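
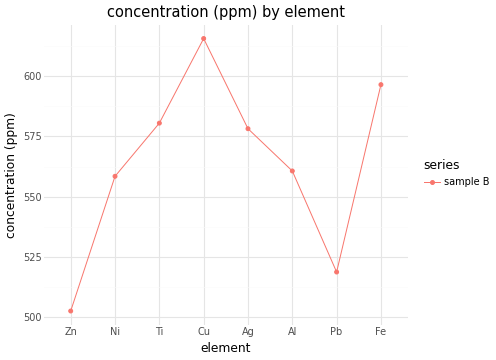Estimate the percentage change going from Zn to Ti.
≈ +16%

Zn ≈ 500, Ti ≈ 580; (580 − 500) / 500 ≈ +16%.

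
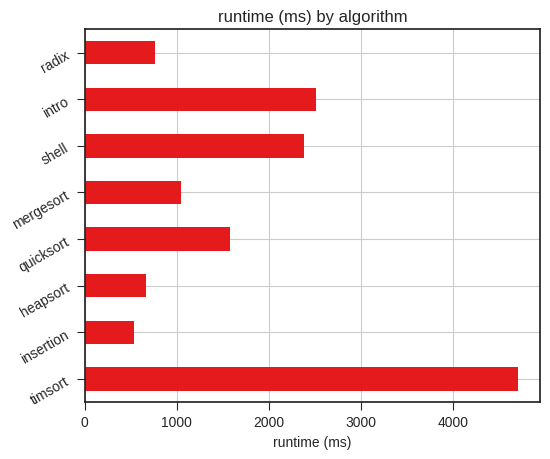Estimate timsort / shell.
timsort ≈ 4500, shell ≈ 2500; 4500/2500 ≈ 1.8.

≈ 1.8×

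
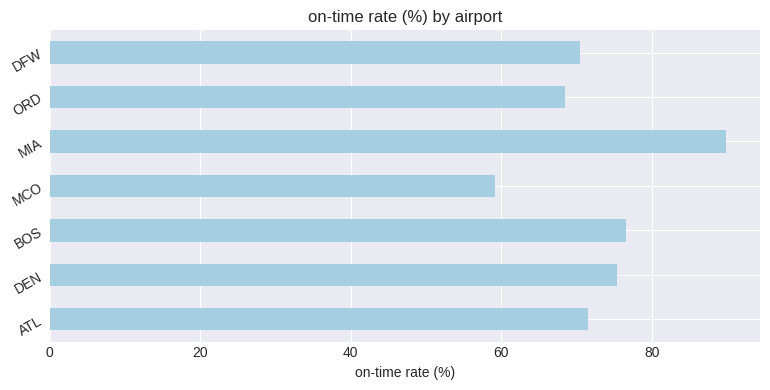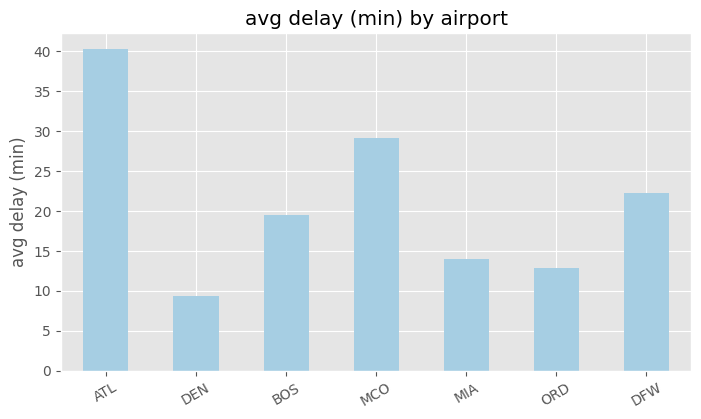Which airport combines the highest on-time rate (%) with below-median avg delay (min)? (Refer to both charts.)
Chart 2 median avg delay (min) ≈ 20; below-median airports: DEN, MIA, ORD. Among those, MIA has the highest on-time rate (%) (≈ 90).

MIA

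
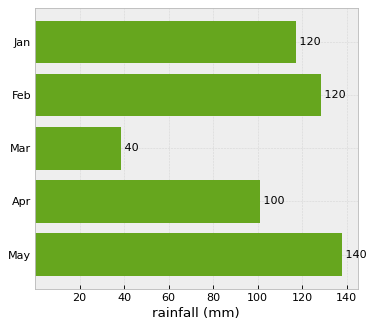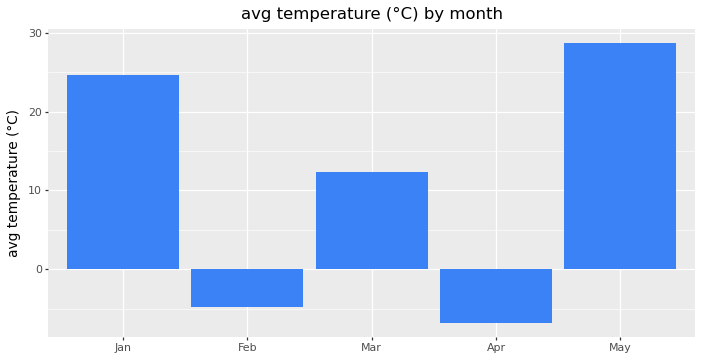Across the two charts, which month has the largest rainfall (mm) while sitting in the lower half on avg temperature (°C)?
Chart 2 median avg temperature (°C) ≈ 10; below-median months: Feb, Apr. Among those, Feb has the highest rainfall (mm) (≈ 120).

Feb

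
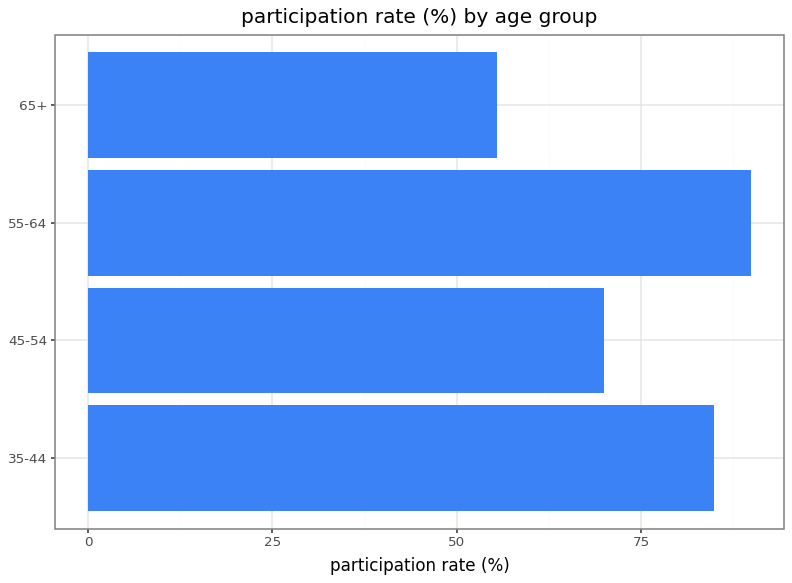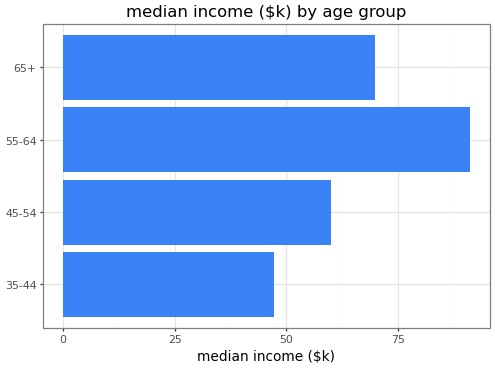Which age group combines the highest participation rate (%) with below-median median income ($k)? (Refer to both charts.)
35-44

Chart 2 median median income ($k) ≈ 60; below-median age groups: 35-44, 45-54. Among those, 35-44 has the highest participation rate (%) (≈ 80).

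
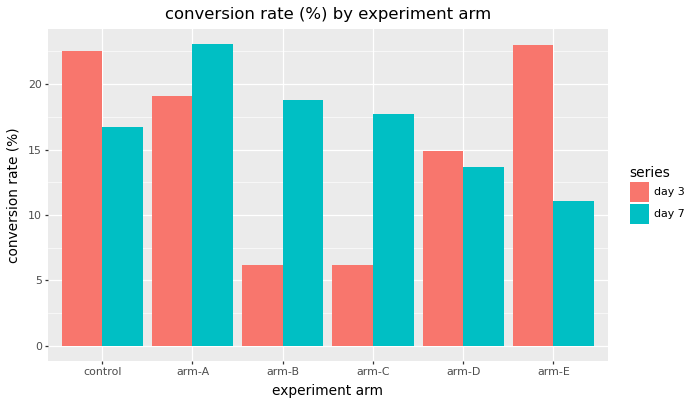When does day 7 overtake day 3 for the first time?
arm-A

control: day 7 ≈ 16 vs day 3 ≈ 22 (not yet); arm-A: day 7 ≈ 24 vs day 3 ≈ 20 (first crossover).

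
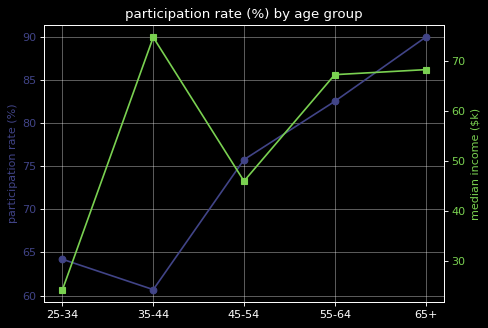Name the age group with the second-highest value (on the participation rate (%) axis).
Top 3 (on the participation rate (%) axis): 65+ ≈ 90, 55-64 ≈ 80, 45-54 ≈ 75.

55-64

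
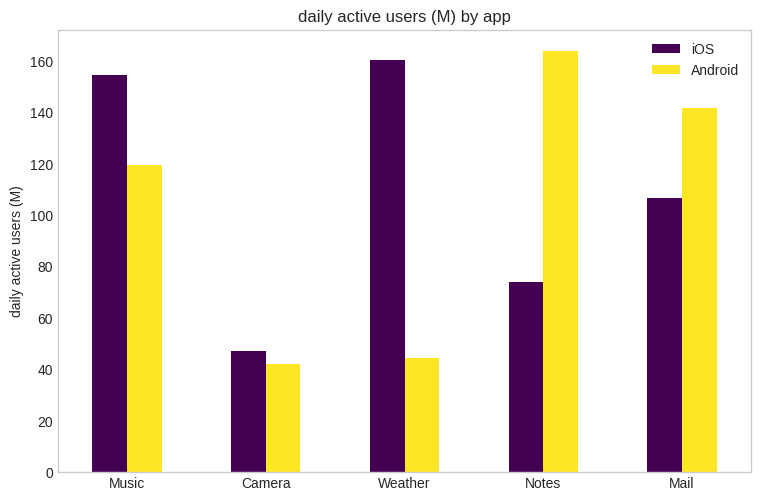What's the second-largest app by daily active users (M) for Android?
Top 3 for Android: Notes ≈ 160, Mail ≈ 140, Music ≈ 120.

Mail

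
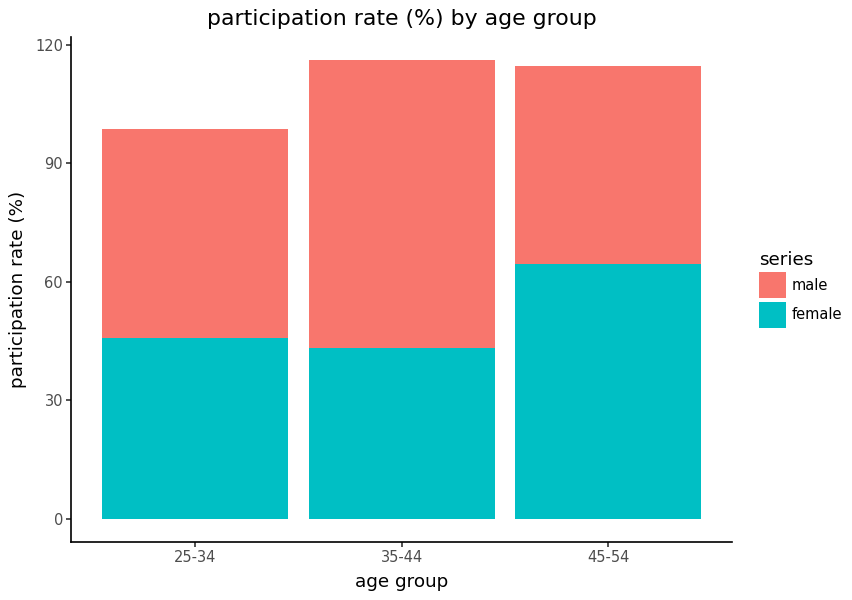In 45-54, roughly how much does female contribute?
≈ 60

female top ≈ 60, bottom ≈ 0; segment ≈ 60.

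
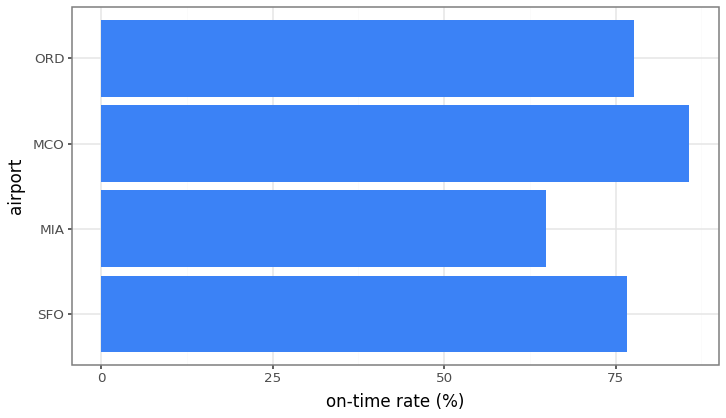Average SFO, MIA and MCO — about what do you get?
≈ 77

(80 + 60 + 90) / 3 ≈ 77.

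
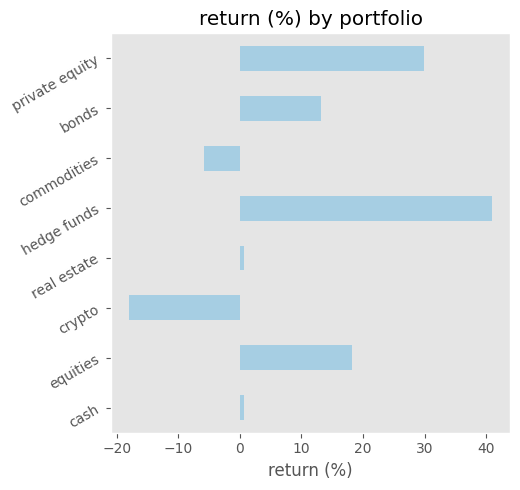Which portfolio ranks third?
Top 4: hedge funds ≈ 40, private equity ≈ 30, equities ≈ 20, bonds ≈ 15.

equities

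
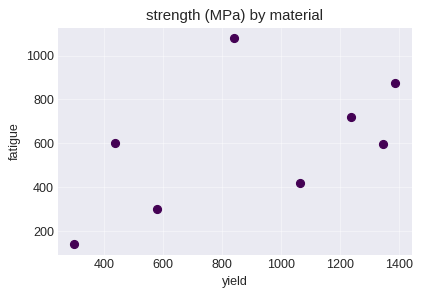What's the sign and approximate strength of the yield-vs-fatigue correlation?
positive, moderate

Points are positively correlated; moderate (|r| ≈ 0.5).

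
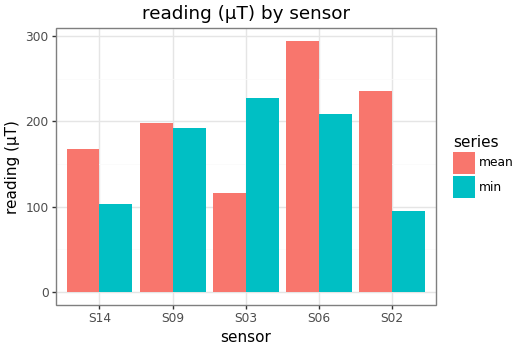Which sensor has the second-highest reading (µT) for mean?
Top 3 for mean: S06 ≈ 300, S02 ≈ 225, S09 ≈ 200.

S02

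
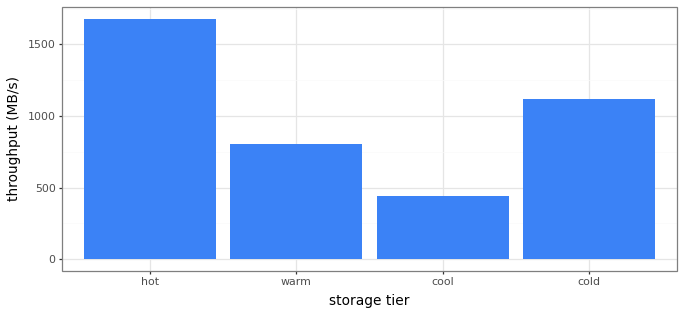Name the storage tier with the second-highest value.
Top 3: hot ≈ 1600, cold ≈ 1200, warm ≈ 800.

cold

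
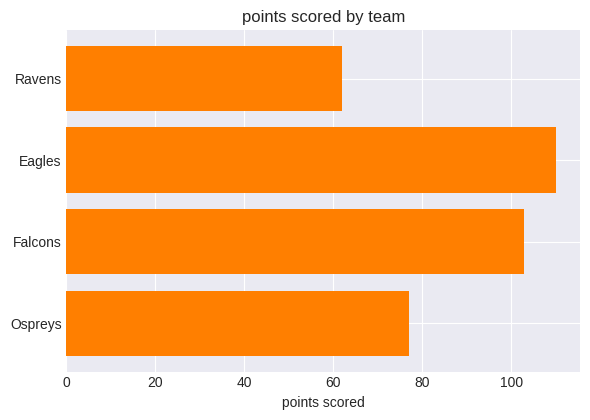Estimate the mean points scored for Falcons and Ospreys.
≈ 90

(100 + 80) / 2 ≈ 90.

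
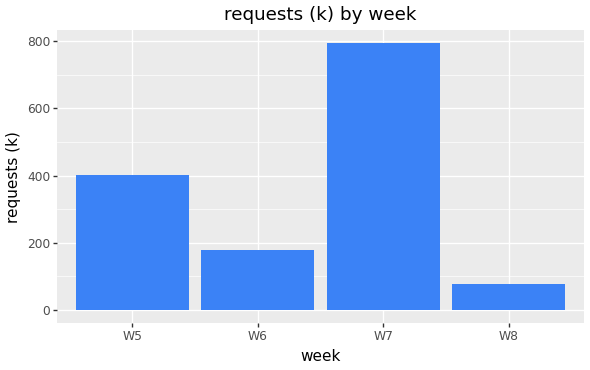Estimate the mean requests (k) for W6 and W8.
≈ 150

(200 + 100) / 2 ≈ 150.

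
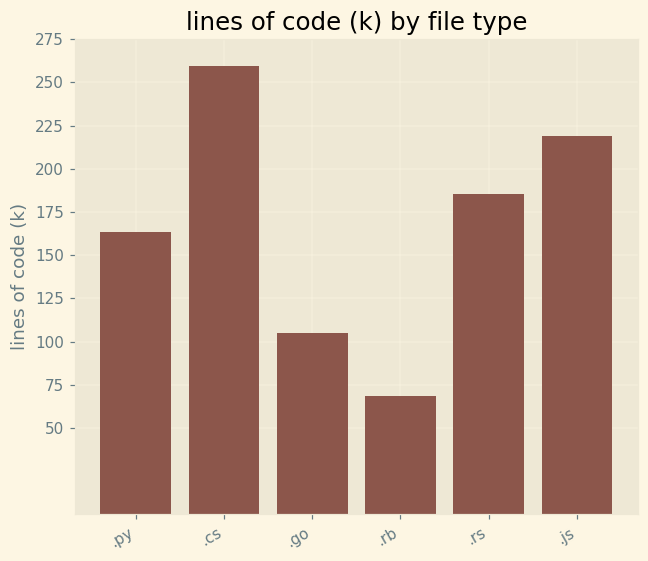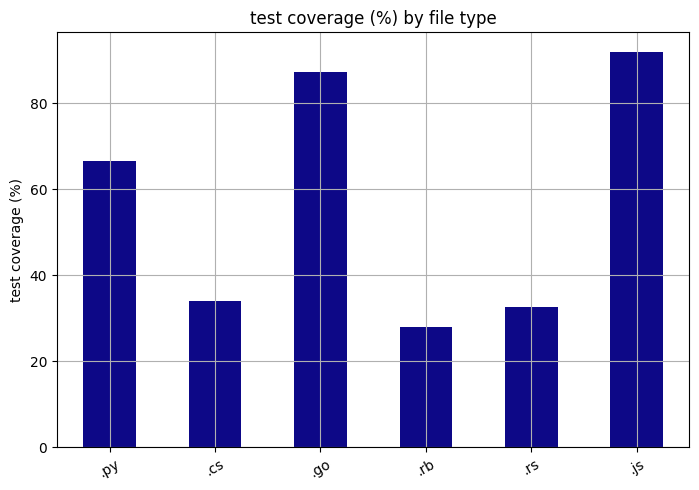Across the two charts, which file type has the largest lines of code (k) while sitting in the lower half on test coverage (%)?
Chart 2 median test coverage (%) ≈ 50; below-median file types: .cs, .rb, .rs. Among those, .cs has the highest lines of code (k) (≈ 250).

.cs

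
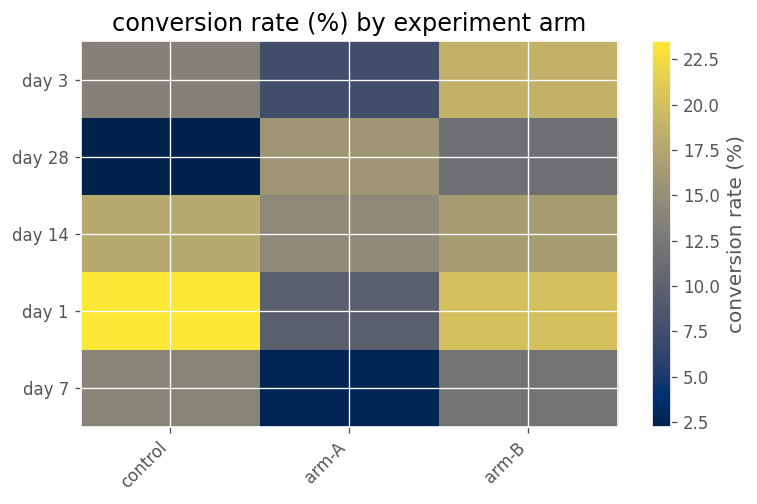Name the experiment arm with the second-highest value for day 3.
control

Top 3 for day 3: arm-B ≈ 18, control ≈ 14, arm-A ≈ 8.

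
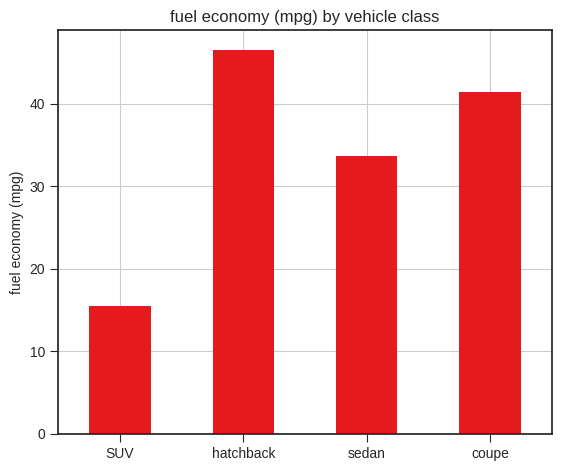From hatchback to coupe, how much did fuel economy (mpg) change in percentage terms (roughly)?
hatchback ≈ 45, coupe ≈ 40; (40 − 45) / 45 ≈ -11.1%.

≈ -11.1%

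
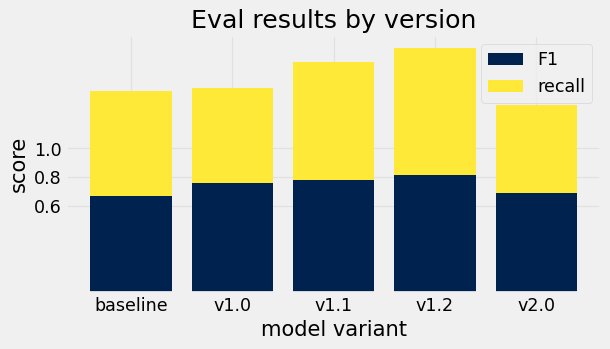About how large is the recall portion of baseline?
recall top ≈ 1.4, bottom ≈ 0.6; segment ≈ 0.8.

≈ 0.8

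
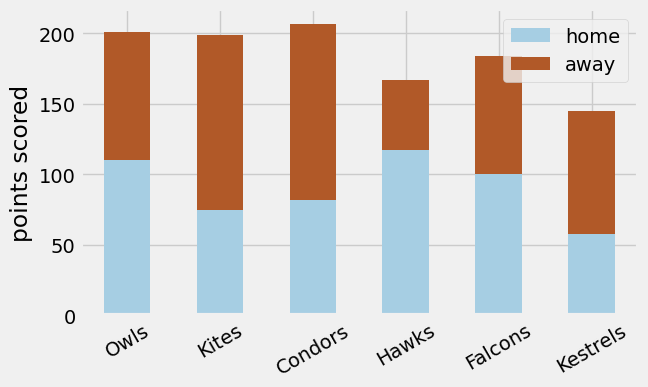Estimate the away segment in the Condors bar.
away top ≈ 200, bottom ≈ 80; segment ≈ 120.

≈ 120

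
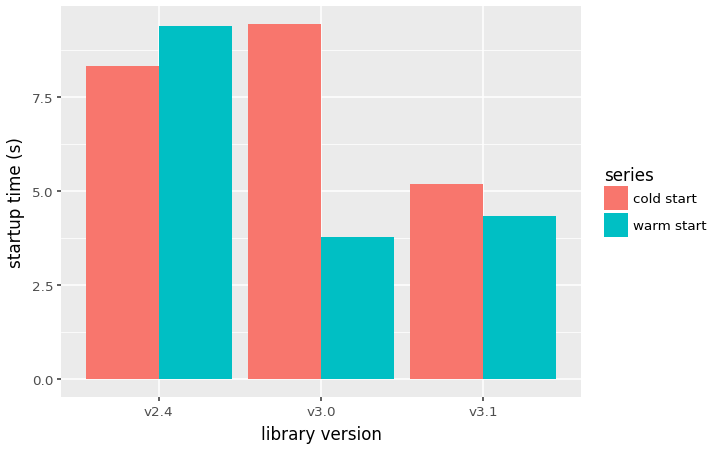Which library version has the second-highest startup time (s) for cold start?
v2.4

Top 3 for cold start: v3.0 ≈ 9, v2.4 ≈ 8, v3.1 ≈ 5.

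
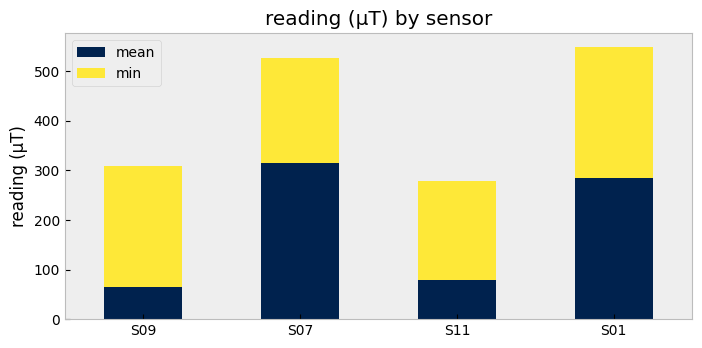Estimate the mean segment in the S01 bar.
mean top ≈ 300, bottom ≈ 0; segment ≈ 300.

≈ 300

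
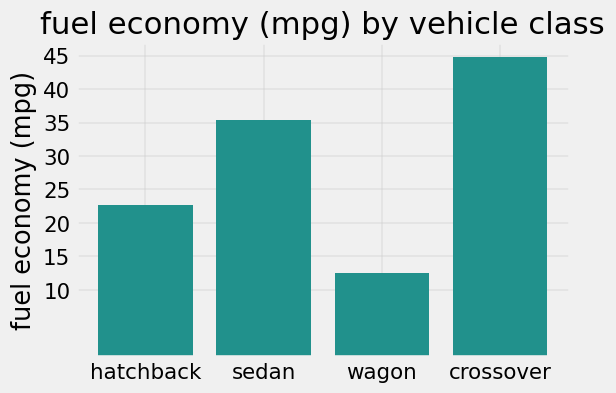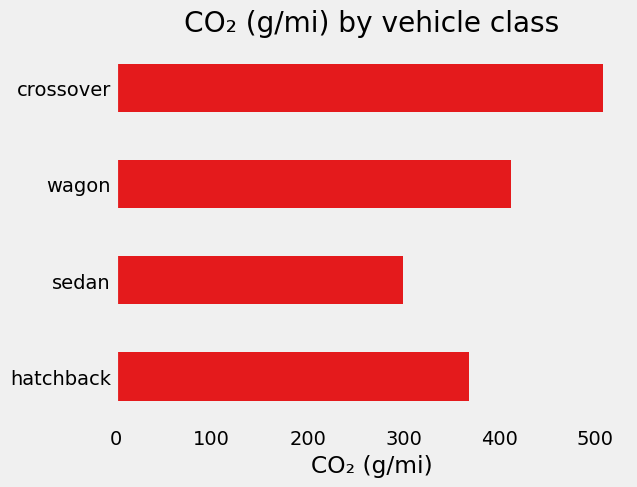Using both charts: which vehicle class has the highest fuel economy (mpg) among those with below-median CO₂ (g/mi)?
sedan

Chart 2 median CO₂ (g/mi) ≈ 400; below-median vehicle classes: hatchback, sedan. Among those, sedan has the highest fuel economy (mpg) (≈ 35).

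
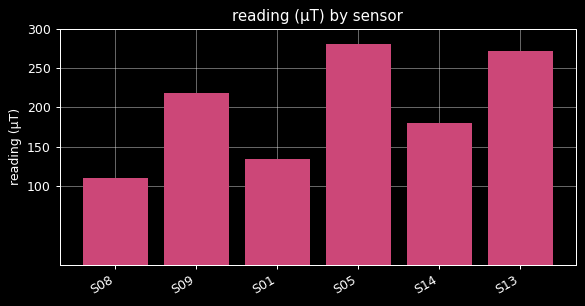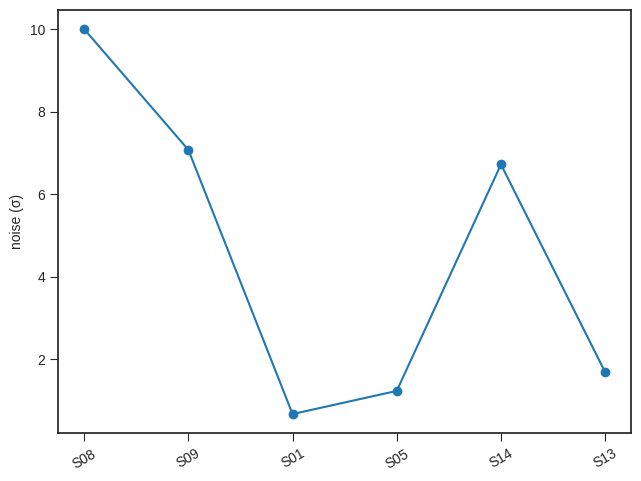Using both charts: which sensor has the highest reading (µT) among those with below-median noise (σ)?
Chart 2 median noise (σ) ≈ 4; below-median sensors: S01, S05, S13. Among those, S05 has the highest reading (µT) (≈ 300).

S05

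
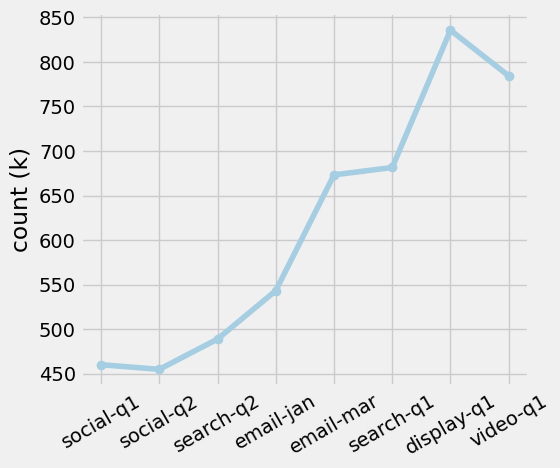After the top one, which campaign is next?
video-q1

Top 3: display-q1 ≈ 850, video-q1 ≈ 800, search-q1 ≈ 700.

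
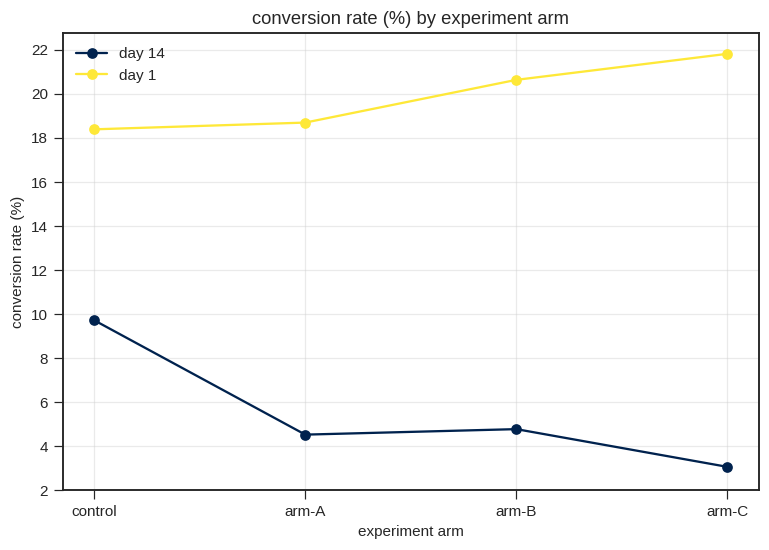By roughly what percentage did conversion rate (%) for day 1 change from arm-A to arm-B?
≈ +11.1%

arm-A ≈ 18, arm-B ≈ 20; (20 − 18) / 18 ≈ +11.1%.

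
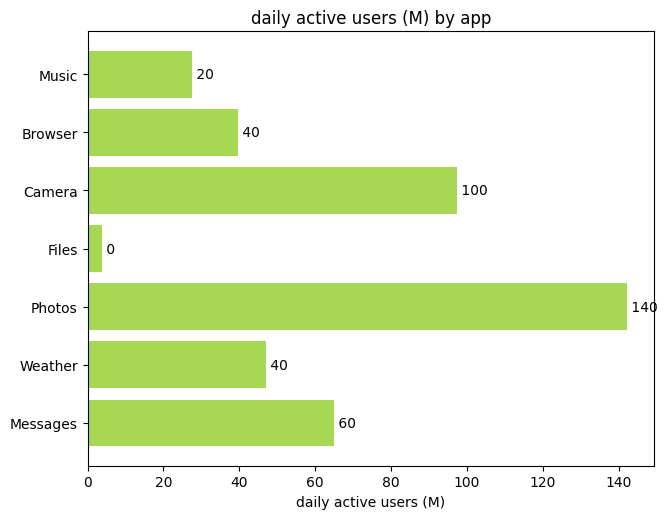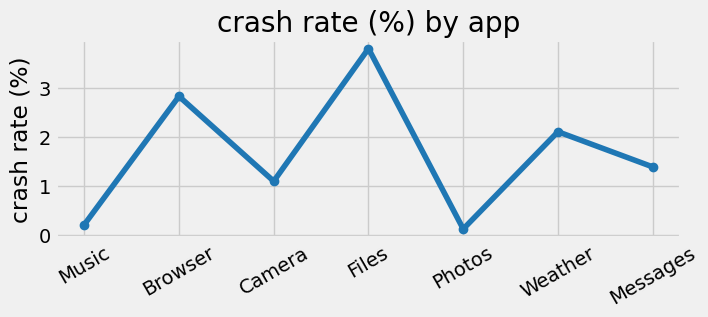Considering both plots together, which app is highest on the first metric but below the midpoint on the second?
Photos

Chart 2 median crash rate (%) ≈ 1.5; below-median apps: Music, Camera, Photos. Among those, Photos has the highest daily active users (M) (≈ 140).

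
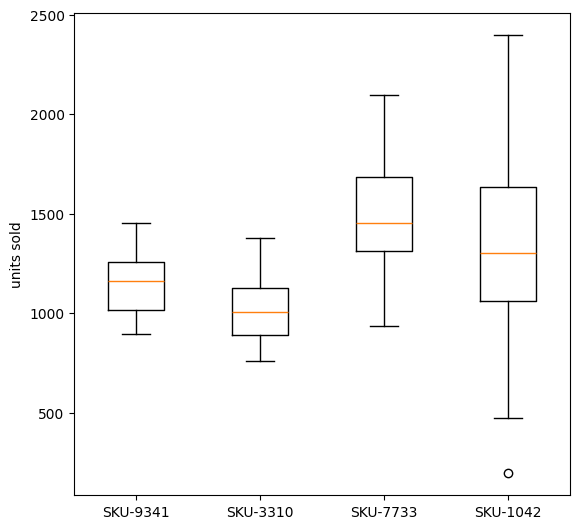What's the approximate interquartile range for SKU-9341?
Q3 ≈ 1250, Q1 ≈ 1000; IQR ≈ 250.

≈ 250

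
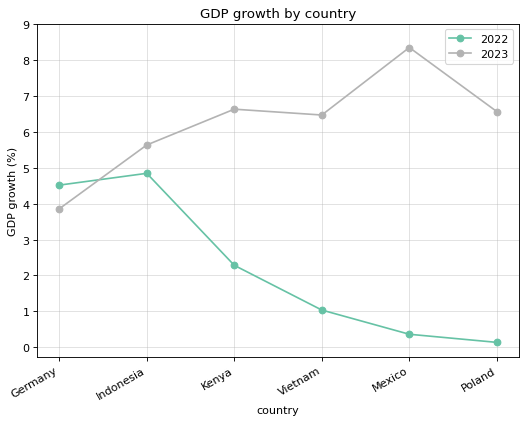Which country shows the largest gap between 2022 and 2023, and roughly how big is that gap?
Mexico, ≈ 8 %

Mexico: 2022 ≈ 0, 2023 ≈ 8 → gap ≈ 8. Next-largest (Poland) is only ≈ 7.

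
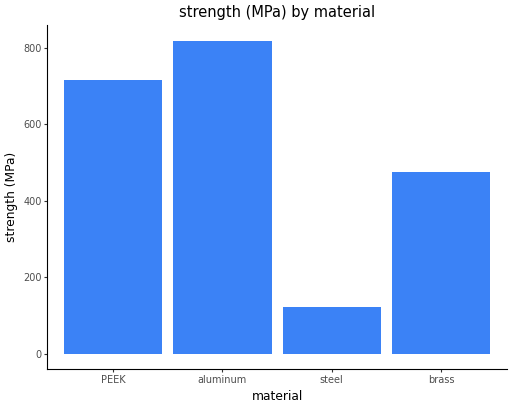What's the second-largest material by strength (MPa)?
PEEK

Top 3: aluminum ≈ 800, PEEK ≈ 700, brass ≈ 500.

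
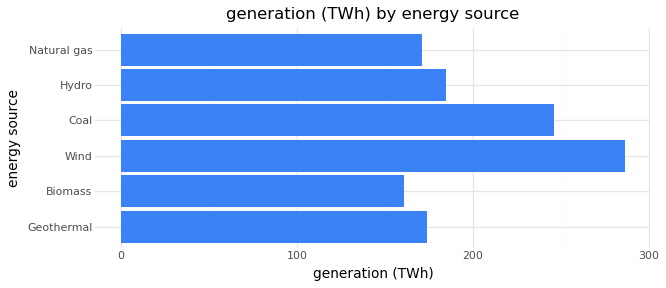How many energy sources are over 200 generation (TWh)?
2

Above 200: Wind, Coal.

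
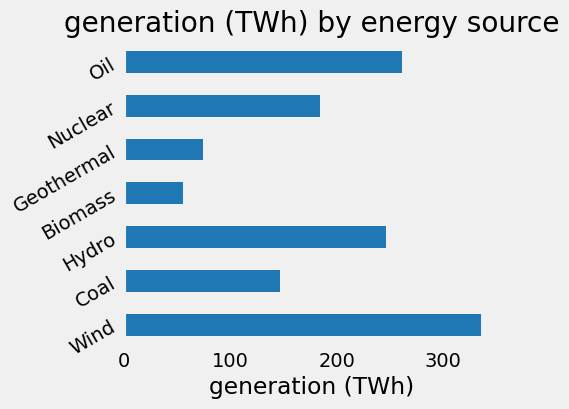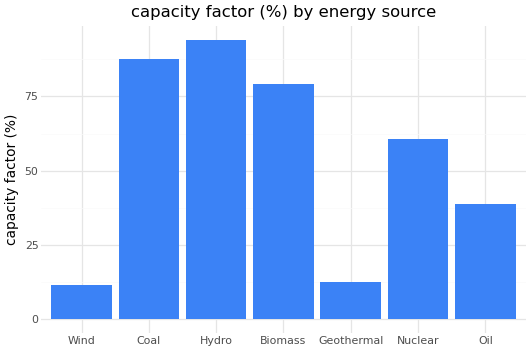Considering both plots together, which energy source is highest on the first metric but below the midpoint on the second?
Wind

Chart 2 median capacity factor (%) ≈ 60; below-median energy sources: Wind, Geothermal, Oil. Among those, Wind has the highest generation (TWh) (≈ 350).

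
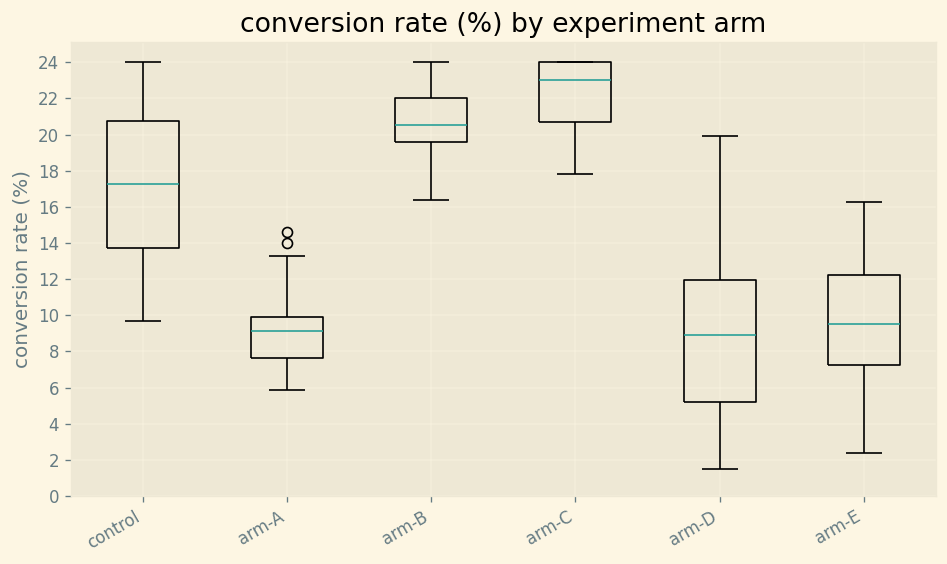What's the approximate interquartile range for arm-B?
Q3 ≈ 22, Q1 ≈ 20; IQR ≈ 2.

≈ 2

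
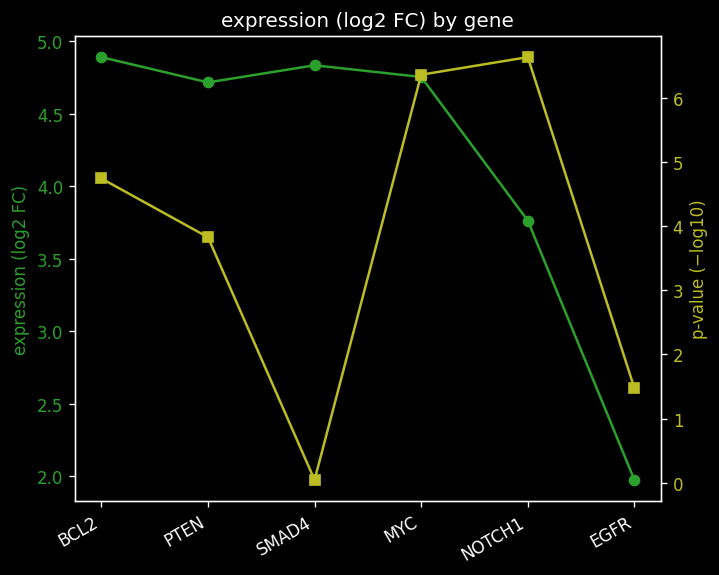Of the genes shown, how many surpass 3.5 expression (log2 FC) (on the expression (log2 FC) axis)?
Above 3.5: BCL2, PTEN, SMAD4, MYC, NOTCH1.

5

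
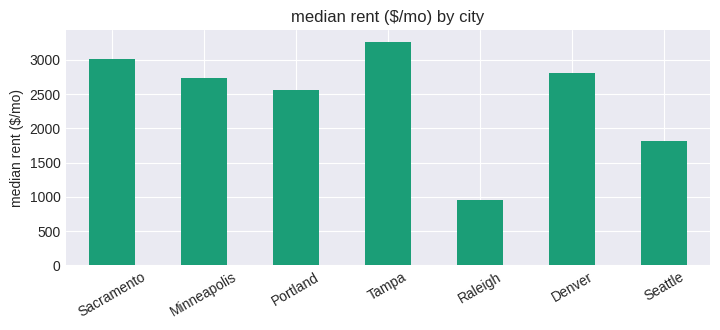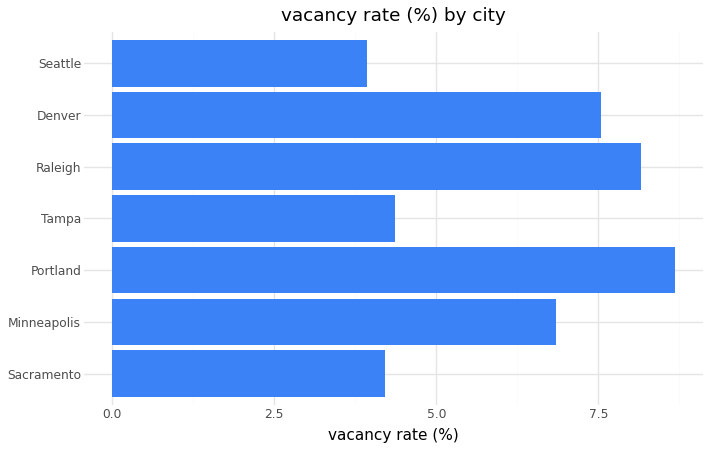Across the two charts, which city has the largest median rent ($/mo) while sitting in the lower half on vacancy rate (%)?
Tampa

Chart 2 median vacancy rate (%) ≈ 7; below-median cities: Sacramento, Tampa, Seattle. Among those, Tampa has the highest median rent ($/mo) (≈ 3500).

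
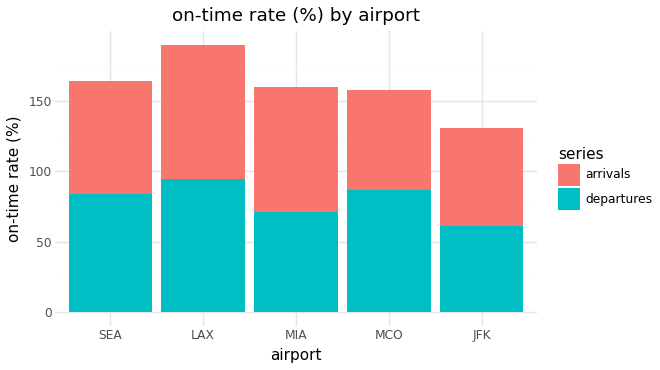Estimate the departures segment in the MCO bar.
≈ 80

departures top ≈ 80, bottom ≈ 0; segment ≈ 80.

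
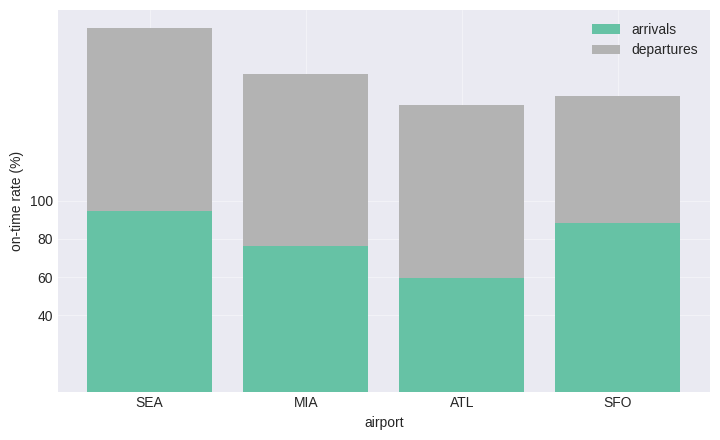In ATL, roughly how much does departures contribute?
departures top ≈ 160, bottom ≈ 60; segment ≈ 100.

≈ 100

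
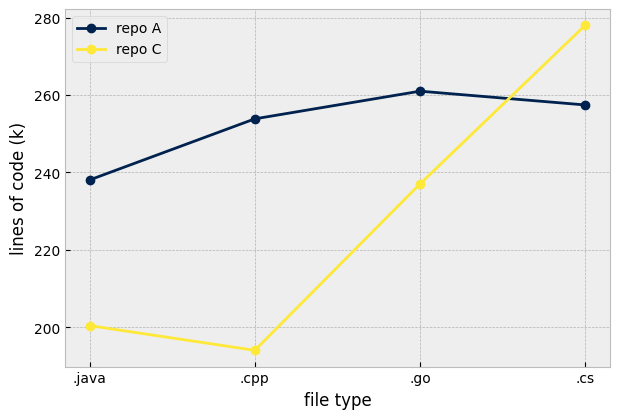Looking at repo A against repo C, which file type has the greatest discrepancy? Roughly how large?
.cpp: repo A ≈ 250, repo C ≈ 190 → gap ≈ 60. Next-largest (.java) is only ≈ 40.

.cpp, ≈ 60 k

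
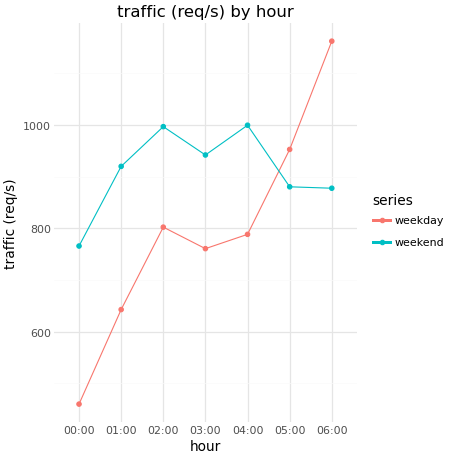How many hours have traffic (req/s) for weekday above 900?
Above 900: 05:00, 06:00.

2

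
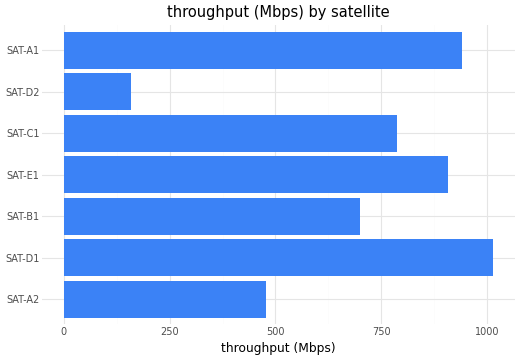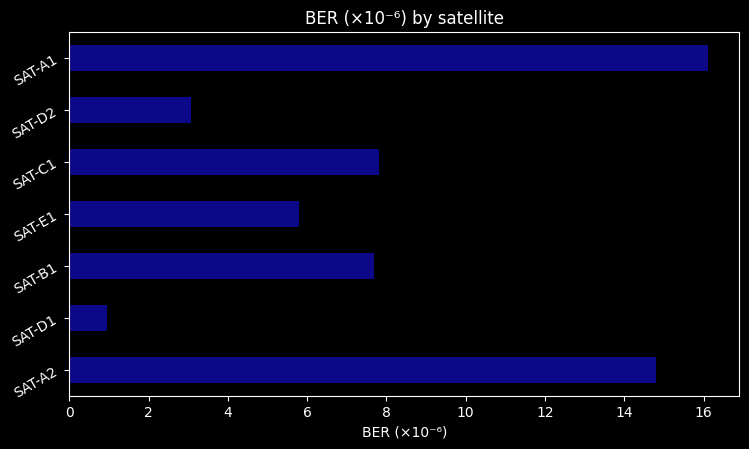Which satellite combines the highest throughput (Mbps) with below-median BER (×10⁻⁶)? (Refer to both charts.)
Chart 2 median BER (×10⁻⁶) ≈ 8; below-median satellites: SAT-D1, SAT-E1, SAT-D2. Among those, SAT-D1 has the highest throughput (Mbps) (≈ 1000).

SAT-D1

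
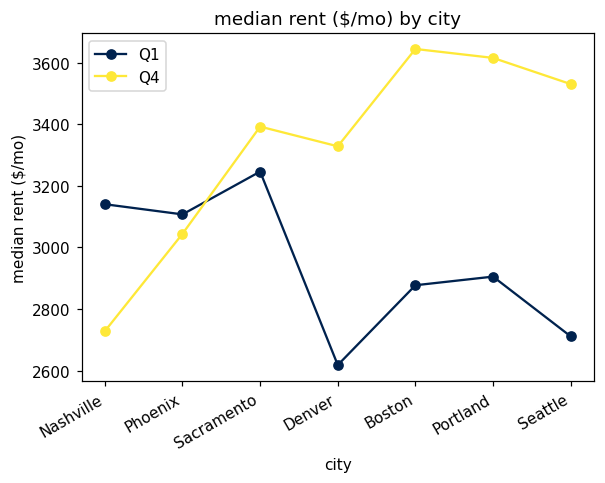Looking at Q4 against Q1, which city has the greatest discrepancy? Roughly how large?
Seattle: Q4 ≈ 3500, Q1 ≈ 2700 → gap ≈ 800. Next-largest (Boston) is only ≈ 700.

Seattle, ≈ 800 $/mo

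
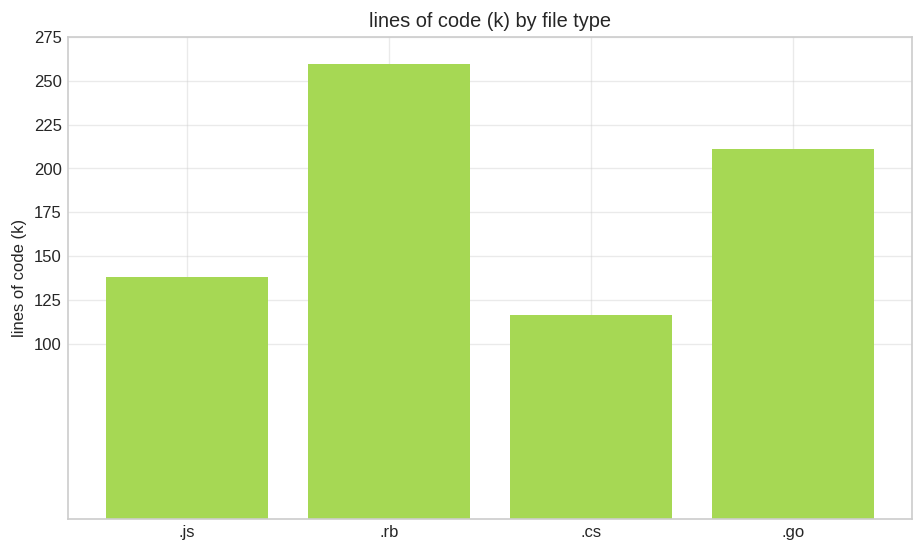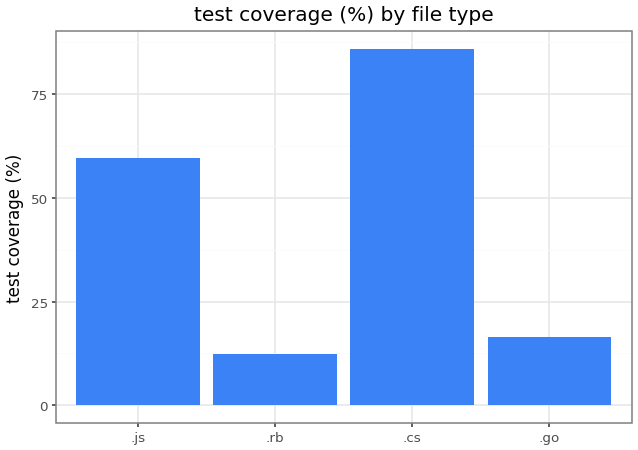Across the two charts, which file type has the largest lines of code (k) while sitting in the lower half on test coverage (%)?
Chart 2 median test coverage (%) ≈ 40; below-median file types: .rb, .go. Among those, .rb has the highest lines of code (k) (≈ 250).

.rb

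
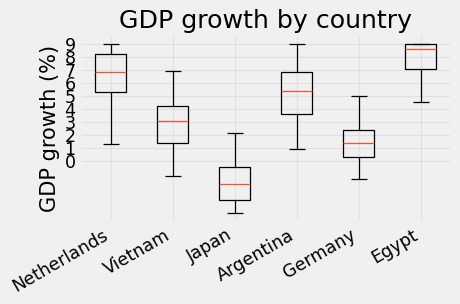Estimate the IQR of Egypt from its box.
Q3 ≈ 9, Q1 ≈ 7; IQR ≈ 2.

≈ 2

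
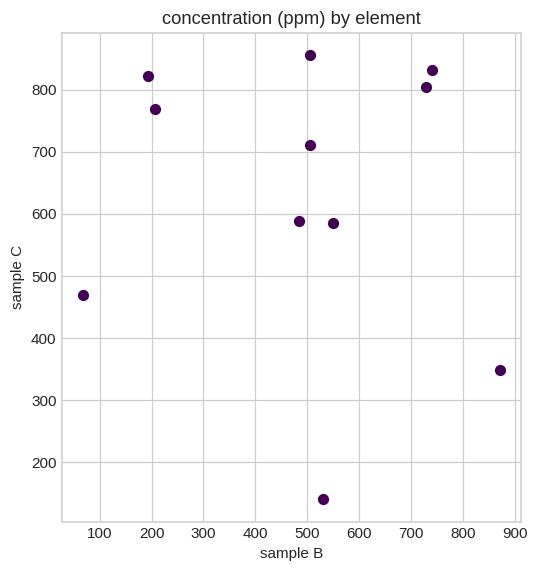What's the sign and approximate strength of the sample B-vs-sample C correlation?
no clear correlation

Points are roughly uncorrelated; weak (|r| ≈ 0.1).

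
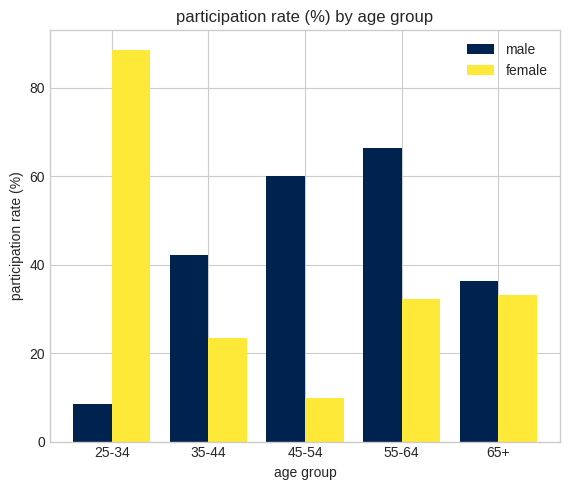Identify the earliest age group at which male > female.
25-34: male ≈ 10 vs female ≈ 90 (not yet); 35-44: male ≈ 40 vs female ≈ 20 (first crossover).

35-44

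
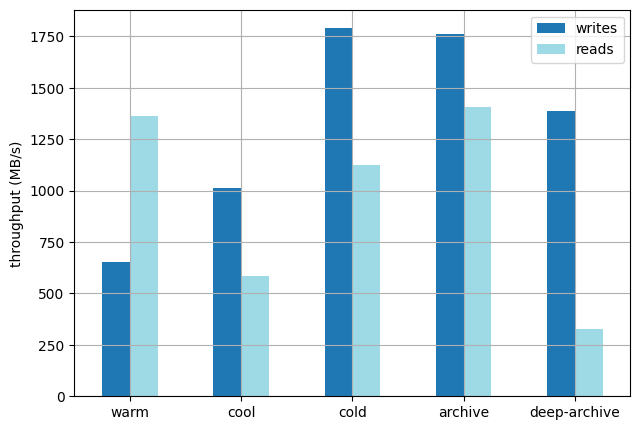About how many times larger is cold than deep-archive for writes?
≈ 1.29×

cold ≈ 1800, deep-archive ≈ 1400; 1800/1400 ≈ 1.29.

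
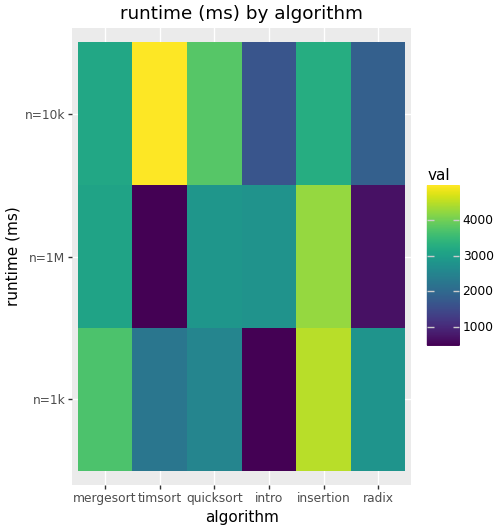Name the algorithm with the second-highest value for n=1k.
Top 3 for n=1k: insertion ≈ 4500, mergesort ≈ 3500, radix ≈ 3000.

mergesort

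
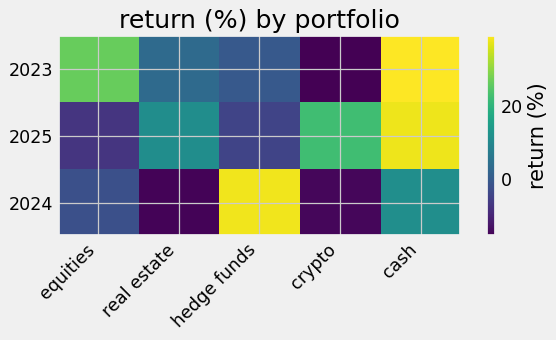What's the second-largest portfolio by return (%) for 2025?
Top 3 for 2025: cash ≈ 40, crypto ≈ 20, real estate ≈ 10.

crypto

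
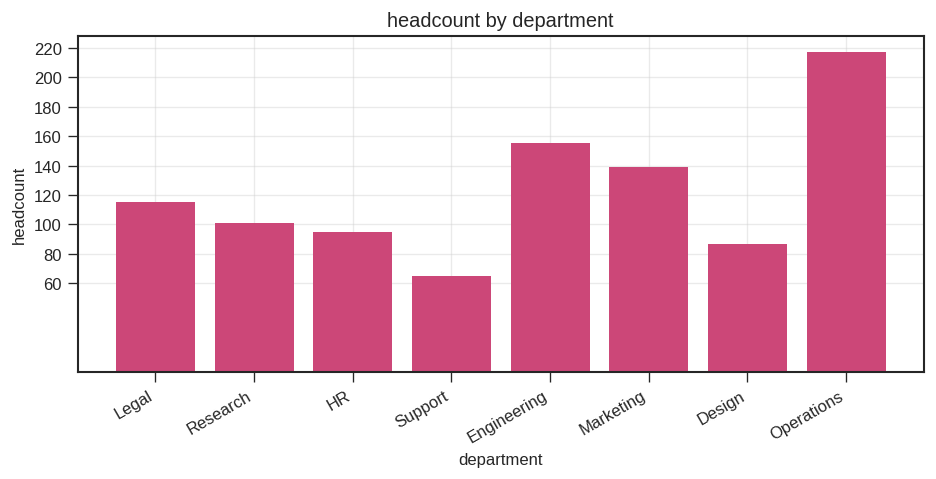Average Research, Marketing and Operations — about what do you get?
≈ 153

(100 + 140 + 220) / 3 ≈ 153.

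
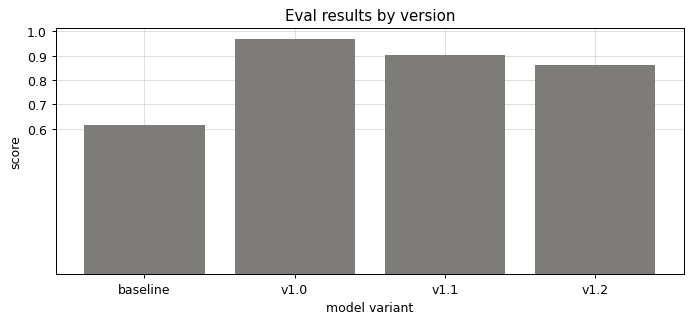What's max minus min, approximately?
Max v1.0 ≈ 1.0, min baseline ≈ 0.6; range ≈ 0.4.

≈ 0.4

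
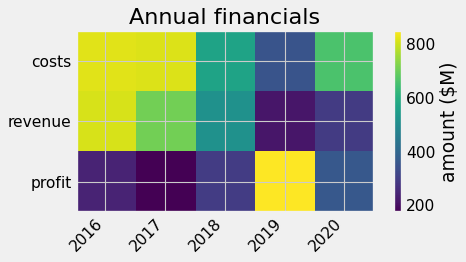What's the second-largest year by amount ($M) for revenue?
Top 3 for revenue: 2016 ≈ 800, 2017 ≈ 700, 2018 ≈ 500.

2017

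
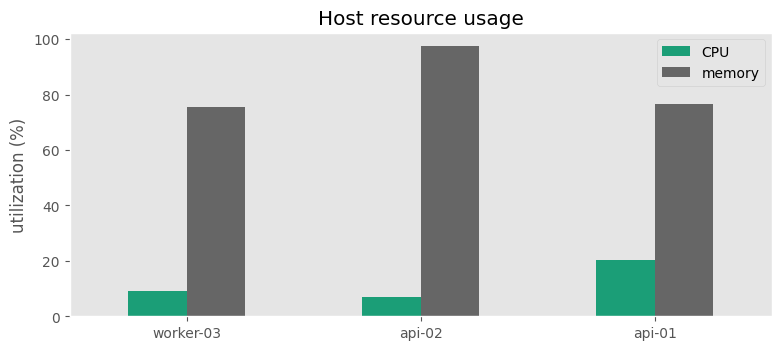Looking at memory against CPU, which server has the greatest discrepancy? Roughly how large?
api-02, ≈ 90 %

api-02: memory ≈ 100, CPU ≈ 10 → gap ≈ 90. Next-largest (worker-03) is only ≈ 70.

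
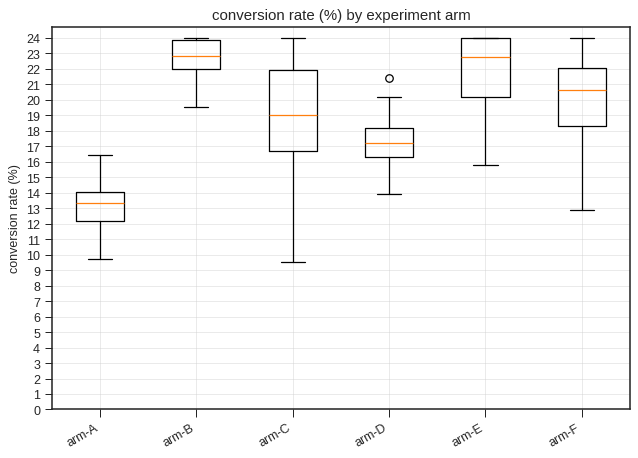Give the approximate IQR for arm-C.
≈ 5

Q3 ≈ 22, Q1 ≈ 17; IQR ≈ 5.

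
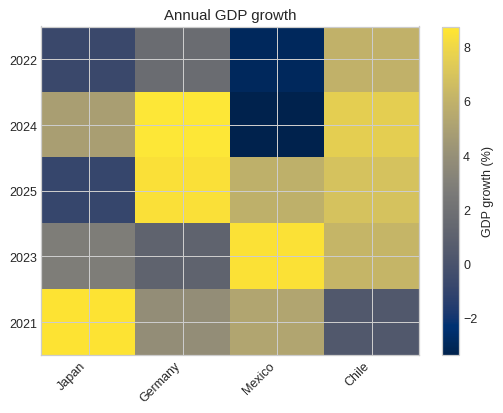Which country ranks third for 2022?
Top 4 for 2022: Chile ≈ 6, Germany ≈ 2, Japan ≈ 0, Mexico ≈ -2.

Japan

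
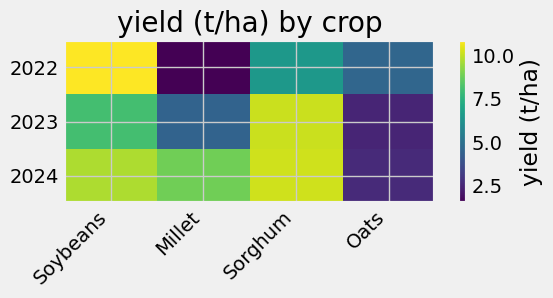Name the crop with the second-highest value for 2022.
Sorghum

Top 3 for 2022: Soybeans ≈ 11, Sorghum ≈ 6, Oats ≈ 5.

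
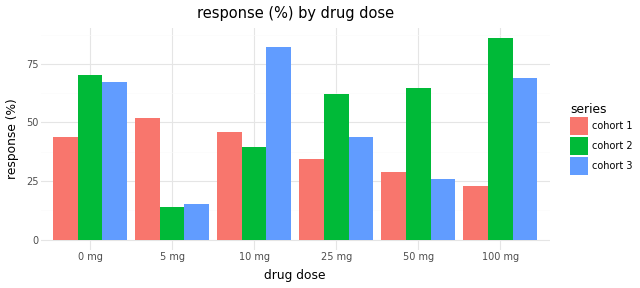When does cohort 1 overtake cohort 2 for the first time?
5 mg

0 mg: cohort 1 ≈ 40 vs cohort 2 ≈ 70 (not yet); 5 mg: cohort 1 ≈ 50 vs cohort 2 ≈ 10 (first crossover).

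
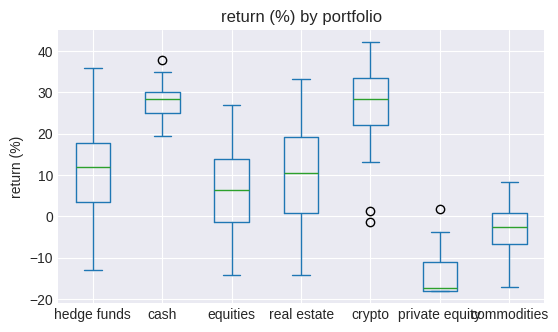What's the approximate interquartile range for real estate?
≈ 20

Q3 ≈ 20, Q1 ≈ 0; IQR ≈ 20.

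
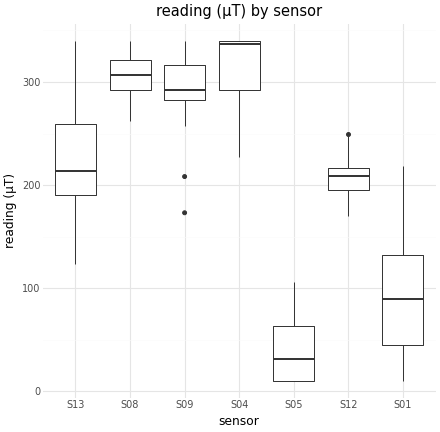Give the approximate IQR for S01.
≈ 100

Q3 ≈ 150, Q1 ≈ 50; IQR ≈ 100.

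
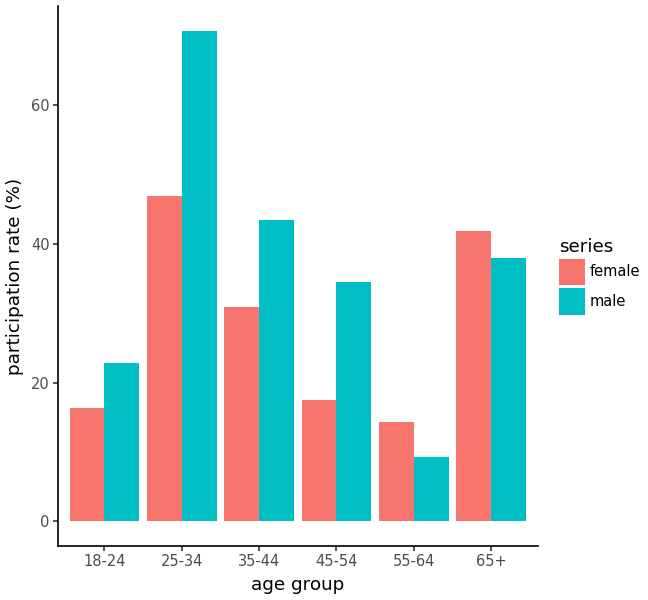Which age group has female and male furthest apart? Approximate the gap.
25-34: female ≈ 50, male ≈ 70 → gap ≈ 20. Next-largest (45-54) is only ≈ 10.

25-34, ≈ 20 %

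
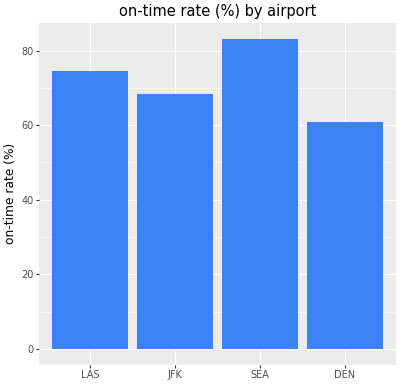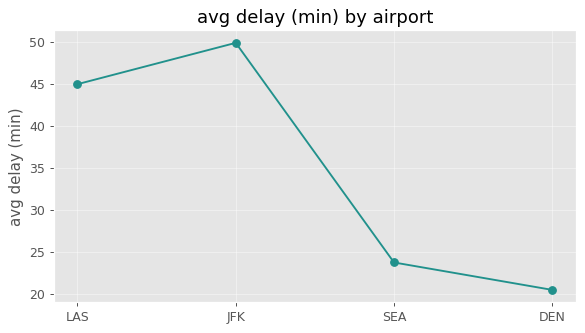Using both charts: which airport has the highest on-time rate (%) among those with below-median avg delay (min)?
Chart 2 median avg delay (min) ≈ 35; below-median airports: SEA, DEN. Among those, SEA has the highest on-time rate (%) (≈ 80).

SEA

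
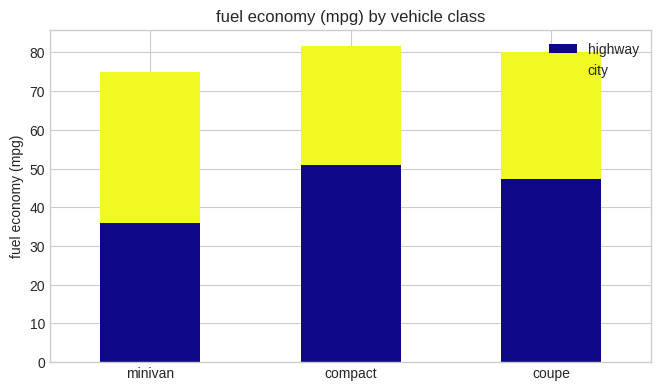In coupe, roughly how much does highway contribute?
≈ 50

highway top ≈ 50, bottom ≈ 0; segment ≈ 50.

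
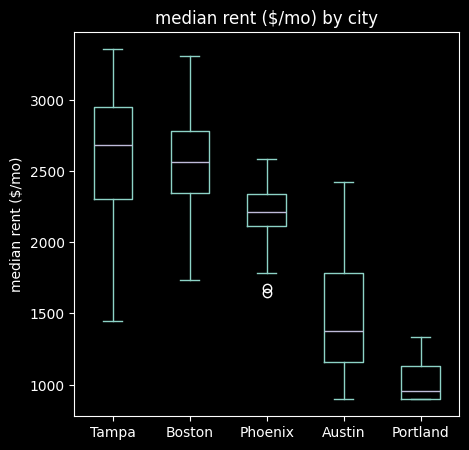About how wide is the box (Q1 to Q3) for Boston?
≈ 400

Q3 ≈ 2800, Q1 ≈ 2400; IQR ≈ 400.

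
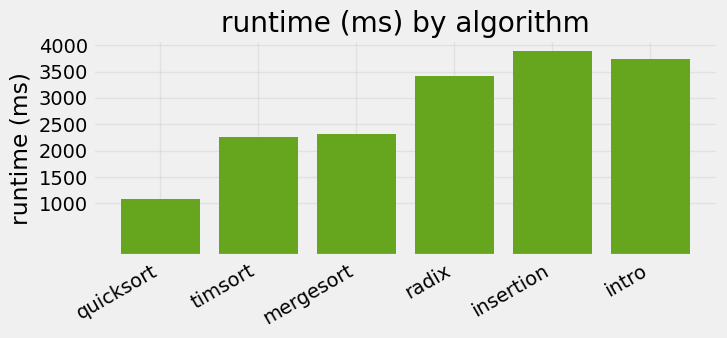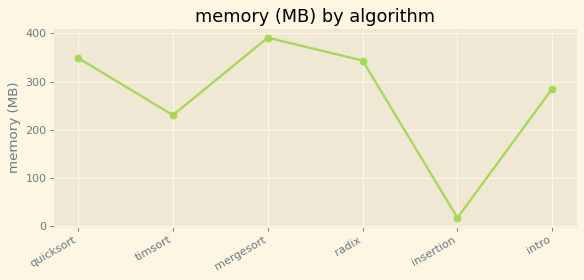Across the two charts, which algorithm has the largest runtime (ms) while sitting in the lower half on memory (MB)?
insertion

Chart 2 median memory (MB) ≈ 300; below-median algorithms: timsort, insertion, intro. Among those, insertion has the highest runtime (ms) (≈ 4000).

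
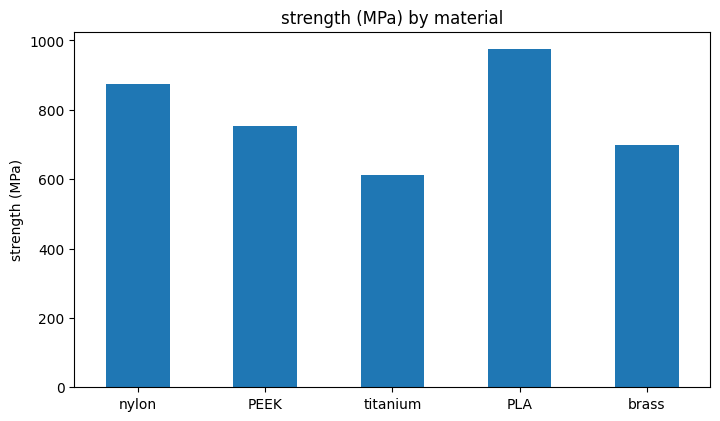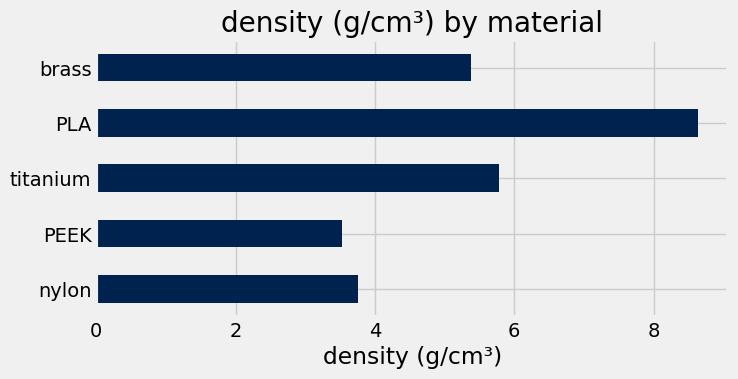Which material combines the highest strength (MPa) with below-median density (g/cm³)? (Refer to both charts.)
Chart 2 median density (g/cm³) ≈ 5; below-median materials: nylon, PEEK. Among those, nylon has the highest strength (MPa) (≈ 900).

nylon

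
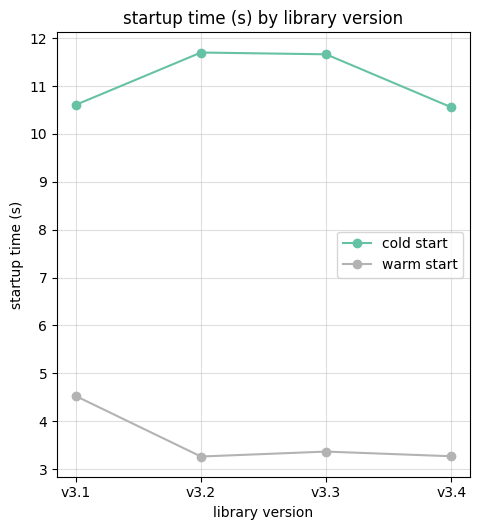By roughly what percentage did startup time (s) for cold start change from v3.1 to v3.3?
v3.1 ≈ 11, v3.3 ≈ 12; (12 − 11) / 11 ≈ +9.1%.

≈ +9.1%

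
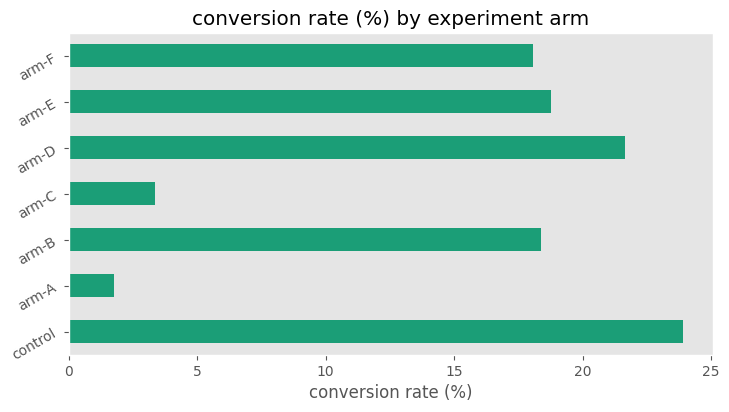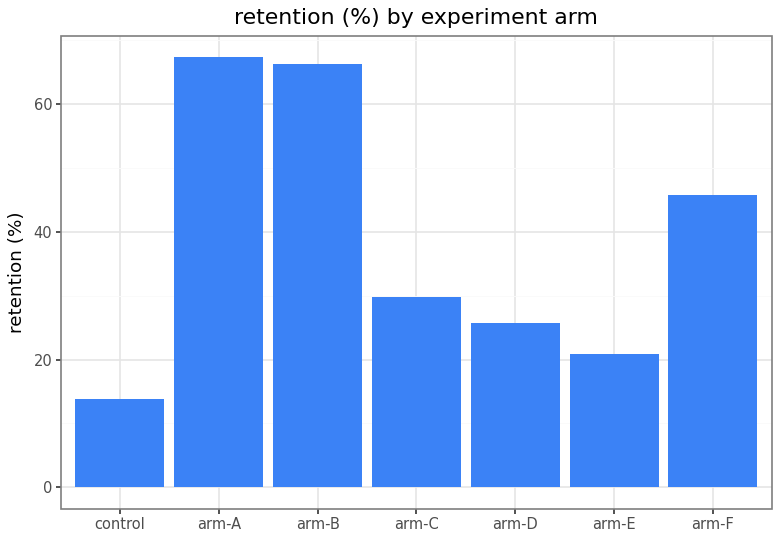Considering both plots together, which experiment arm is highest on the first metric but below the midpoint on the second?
Chart 2 median retention (%) ≈ 30; below-median experiment arms: control, arm-D, arm-E. Among those, control has the highest conversion rate (%) (≈ 25).

control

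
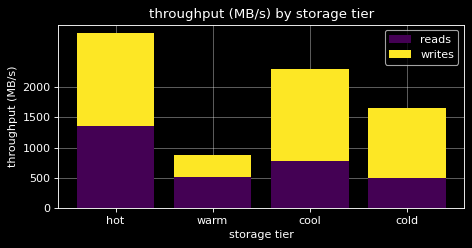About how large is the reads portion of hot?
≈ 1500

reads top ≈ 1500, bottom ≈ 0; segment ≈ 1500.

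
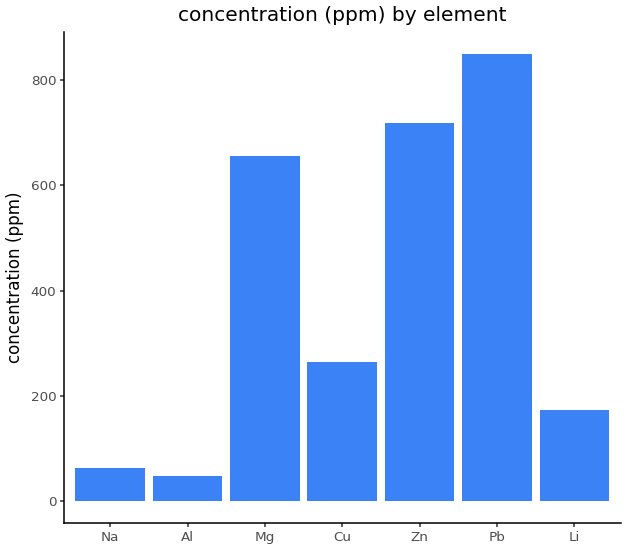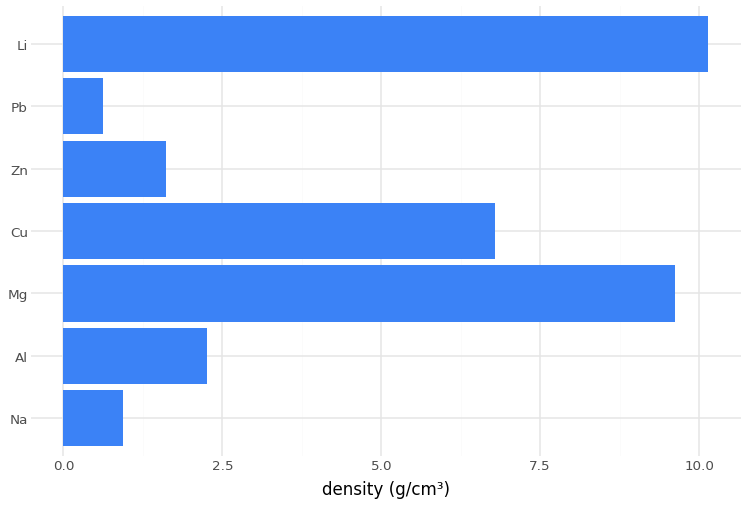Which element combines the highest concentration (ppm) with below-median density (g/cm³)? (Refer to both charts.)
Chart 2 median density (g/cm³) ≈ 2; below-median elements: Na, Zn, Pb. Among those, Pb has the highest concentration (ppm) (≈ 900).

Pb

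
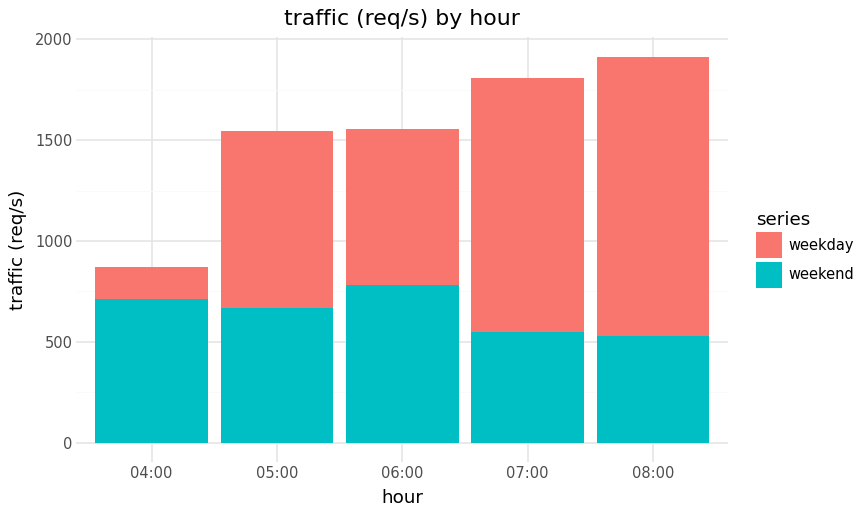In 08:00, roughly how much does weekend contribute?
≈ 600

weekend top ≈ 600, bottom ≈ 0; segment ≈ 600.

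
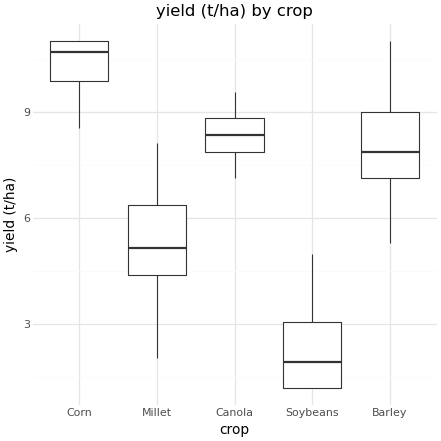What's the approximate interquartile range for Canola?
≈ 1

Q3 ≈ 9, Q1 ≈ 8; IQR ≈ 1.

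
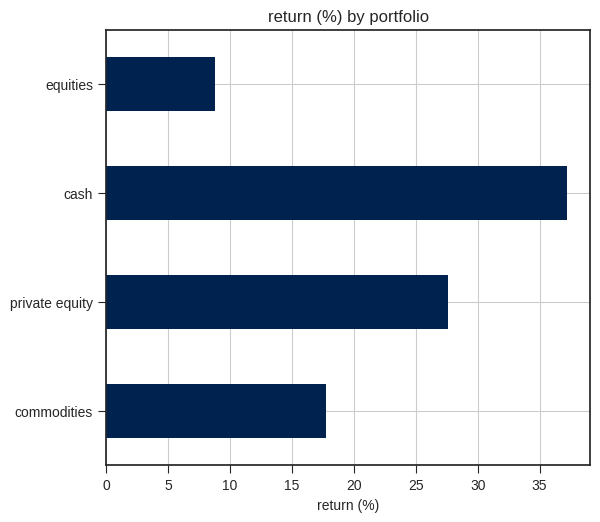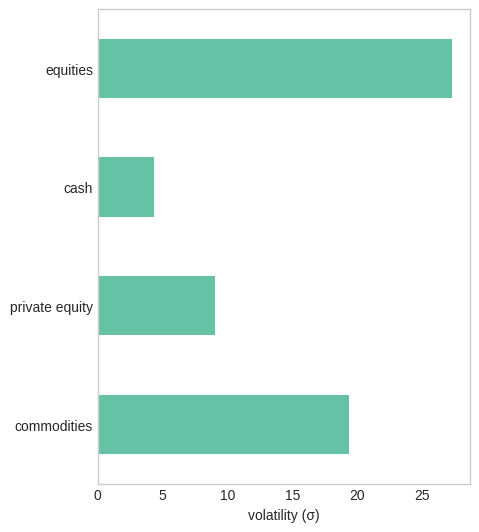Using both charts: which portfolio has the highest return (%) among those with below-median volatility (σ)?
Chart 2 median volatility (σ) ≈ 15; below-median portfolios: private equity, cash. Among those, cash has the highest return (%) (≈ 35).

cash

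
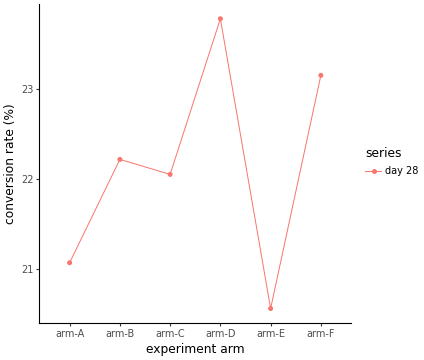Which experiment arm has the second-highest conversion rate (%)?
arm-F

Top 3: arm-D ≈ 24.0, arm-F ≈ 23.0, arm-B ≈ 22.0.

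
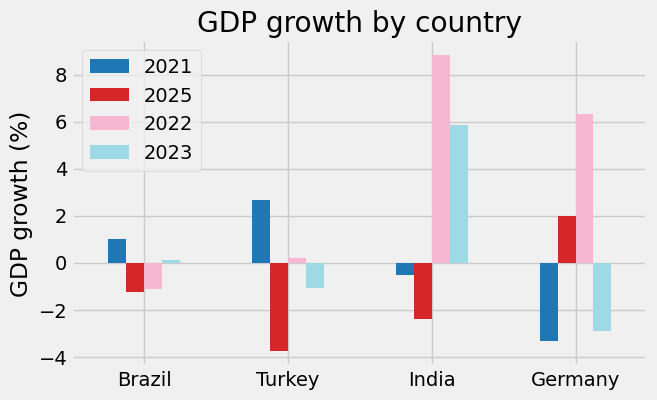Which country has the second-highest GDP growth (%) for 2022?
Germany

Top 3 for 2022: India ≈ 8, Germany ≈ 6, Turkey ≈ 0.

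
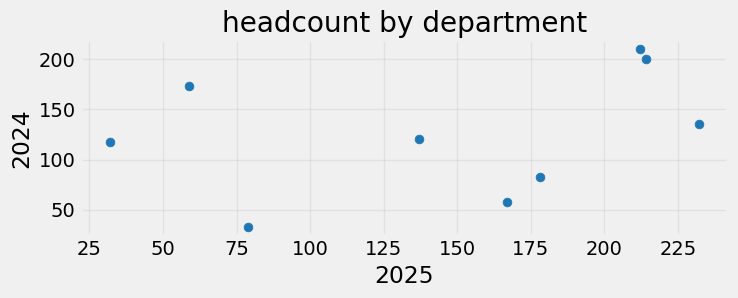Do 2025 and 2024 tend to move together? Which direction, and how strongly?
Points are positively correlated; weak (|r| ≈ 0.3).

positive, weak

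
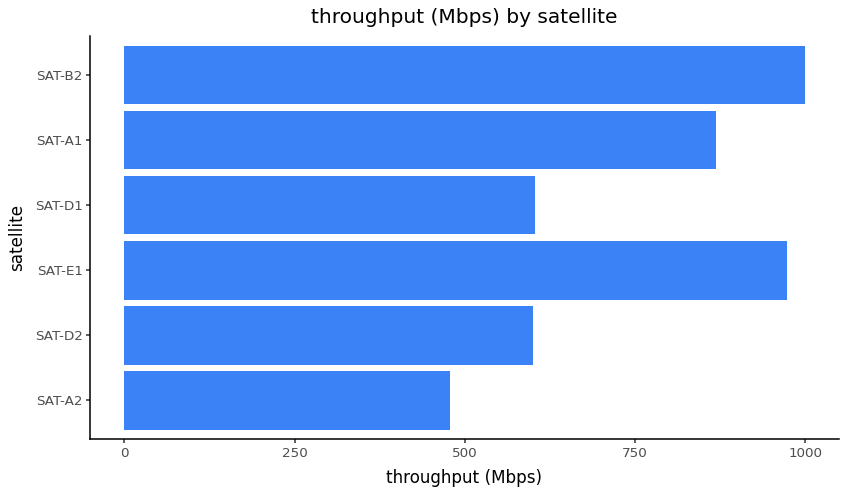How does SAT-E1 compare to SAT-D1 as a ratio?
≈ 1.67×

SAT-E1 ≈ 1000, SAT-D1 ≈ 600; 1000/600 ≈ 1.67.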